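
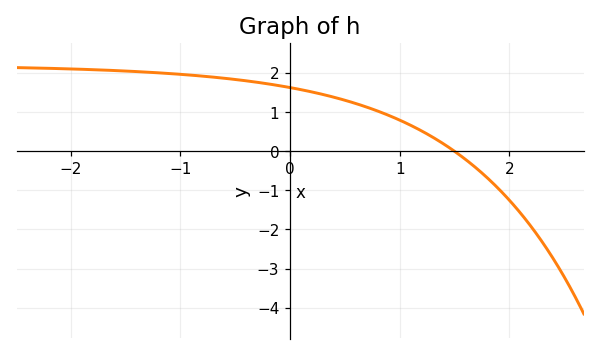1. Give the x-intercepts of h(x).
1.5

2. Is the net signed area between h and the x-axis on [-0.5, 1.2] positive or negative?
positive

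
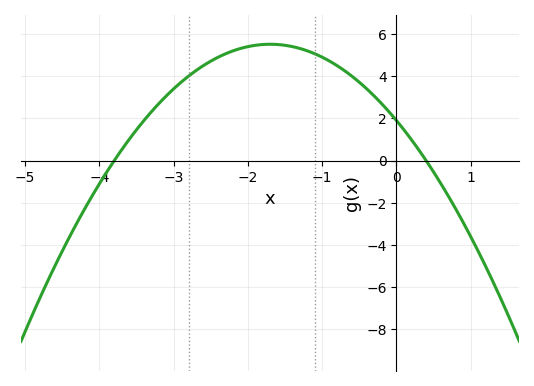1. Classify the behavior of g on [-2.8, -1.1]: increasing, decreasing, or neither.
neither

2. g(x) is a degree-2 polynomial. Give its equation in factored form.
y = -1.25(x + 3.8)(x - 0.4)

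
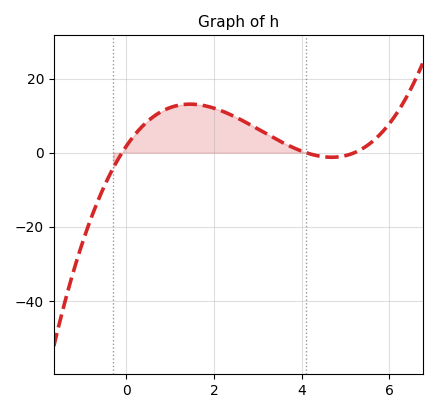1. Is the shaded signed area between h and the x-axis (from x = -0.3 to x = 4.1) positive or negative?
positive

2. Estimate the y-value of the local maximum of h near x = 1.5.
13.1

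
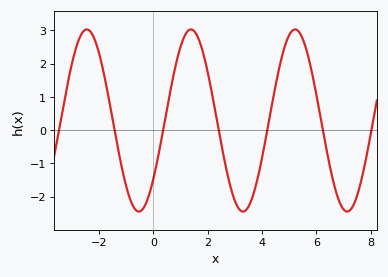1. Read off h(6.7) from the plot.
-1.8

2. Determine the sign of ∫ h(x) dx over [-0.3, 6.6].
positive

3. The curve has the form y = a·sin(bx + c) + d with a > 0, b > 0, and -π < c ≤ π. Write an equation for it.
y = 2.74sin(1.6x - 0.7) + 0.29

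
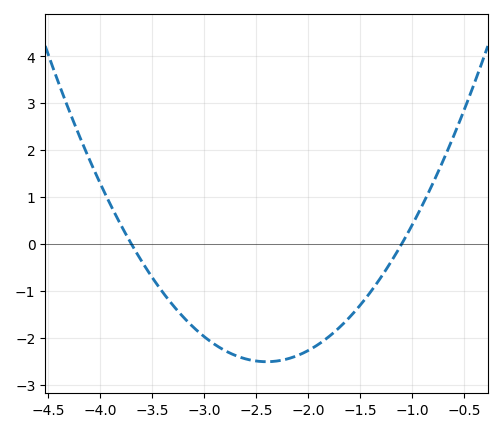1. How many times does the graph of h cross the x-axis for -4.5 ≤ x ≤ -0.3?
2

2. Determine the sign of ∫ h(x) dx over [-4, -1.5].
negative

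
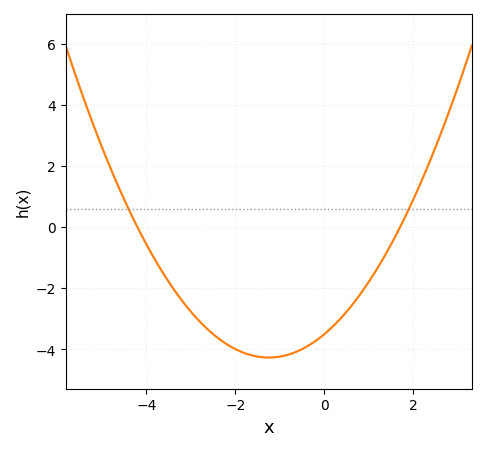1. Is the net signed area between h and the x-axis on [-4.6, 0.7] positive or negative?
negative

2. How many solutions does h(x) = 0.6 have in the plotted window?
2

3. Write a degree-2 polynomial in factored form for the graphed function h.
y = 0.49(x + 4.2)(x - 1.7)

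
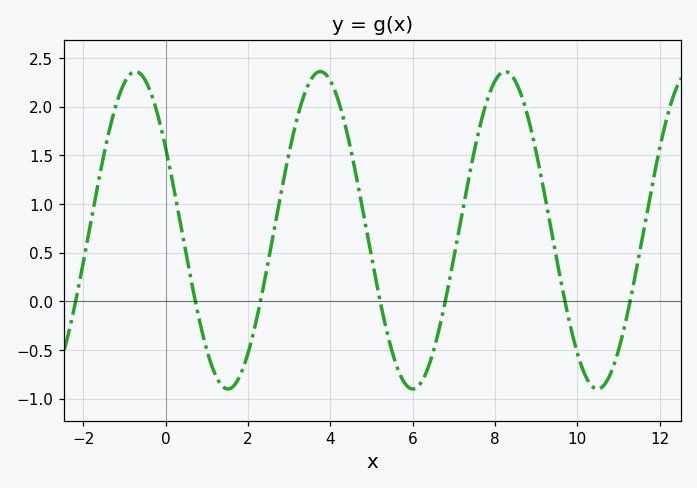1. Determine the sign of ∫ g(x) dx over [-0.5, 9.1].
positive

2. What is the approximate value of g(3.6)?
2.3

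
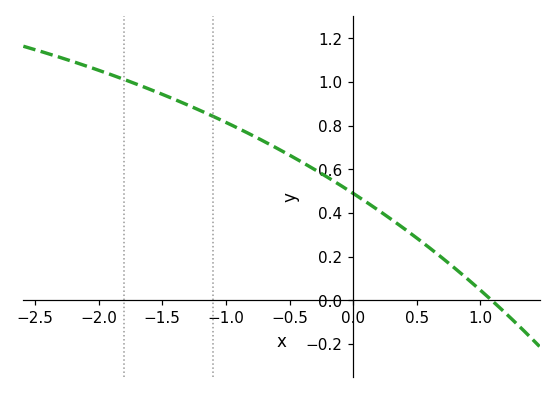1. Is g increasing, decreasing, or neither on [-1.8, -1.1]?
decreasing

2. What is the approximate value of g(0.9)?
0.1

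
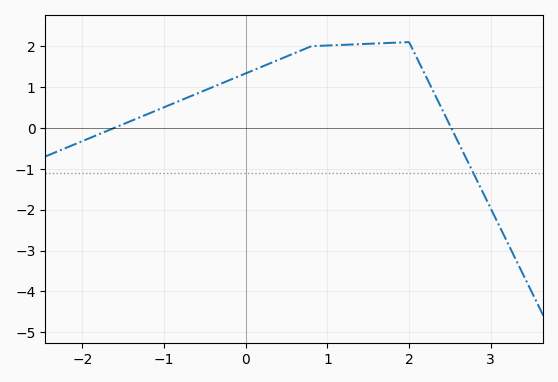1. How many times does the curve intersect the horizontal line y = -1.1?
1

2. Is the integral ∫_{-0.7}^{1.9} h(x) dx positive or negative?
positive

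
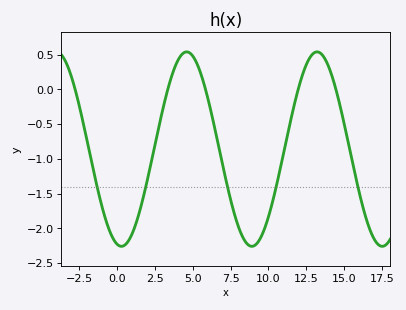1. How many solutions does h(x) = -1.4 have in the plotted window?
5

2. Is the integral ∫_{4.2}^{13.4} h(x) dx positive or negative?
negative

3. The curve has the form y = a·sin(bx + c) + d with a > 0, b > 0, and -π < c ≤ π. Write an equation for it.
y = 1.4sin(0.73x - 1.8) - 0.86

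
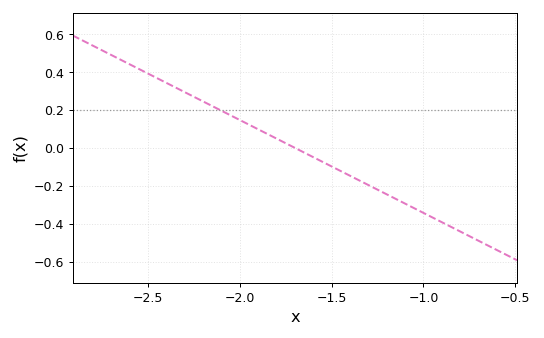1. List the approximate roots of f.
-1.7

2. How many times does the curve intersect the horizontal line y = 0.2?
1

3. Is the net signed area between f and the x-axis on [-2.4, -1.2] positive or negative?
positive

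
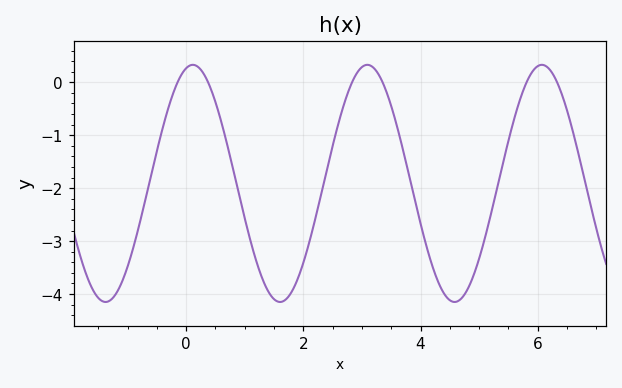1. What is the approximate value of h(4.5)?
-4.1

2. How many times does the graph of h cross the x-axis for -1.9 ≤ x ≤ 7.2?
6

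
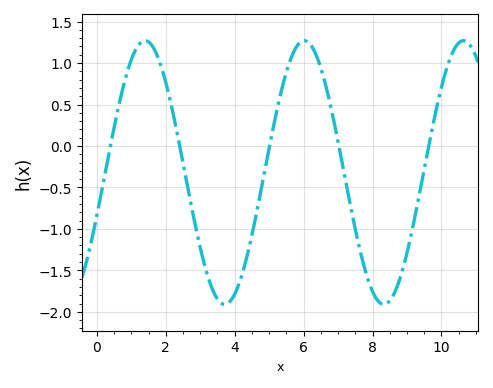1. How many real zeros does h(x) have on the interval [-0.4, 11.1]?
5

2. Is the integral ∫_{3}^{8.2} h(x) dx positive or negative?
negative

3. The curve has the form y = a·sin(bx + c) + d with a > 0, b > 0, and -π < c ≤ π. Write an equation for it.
y = 1.59sin(1.36x - 0.33) - 0.32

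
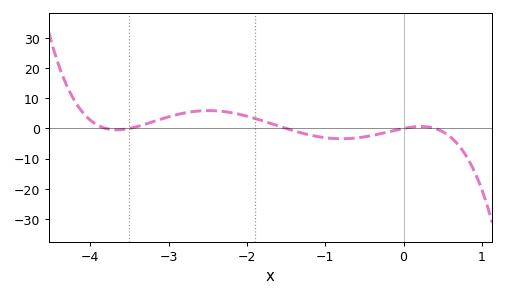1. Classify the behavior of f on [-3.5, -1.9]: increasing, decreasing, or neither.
neither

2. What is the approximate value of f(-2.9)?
4.56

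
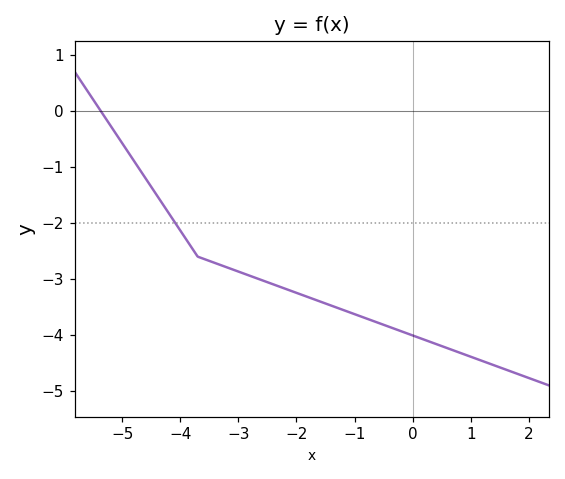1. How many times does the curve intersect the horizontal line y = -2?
1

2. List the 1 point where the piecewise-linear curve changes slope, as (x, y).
(-3.7, -2.6)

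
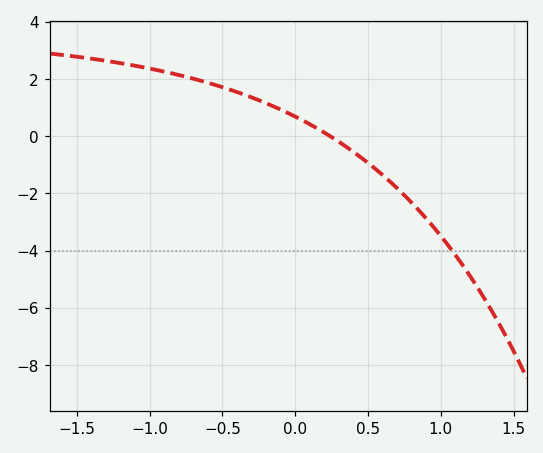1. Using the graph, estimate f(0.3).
-0.2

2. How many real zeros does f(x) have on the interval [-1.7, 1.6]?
1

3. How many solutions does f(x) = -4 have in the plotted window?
1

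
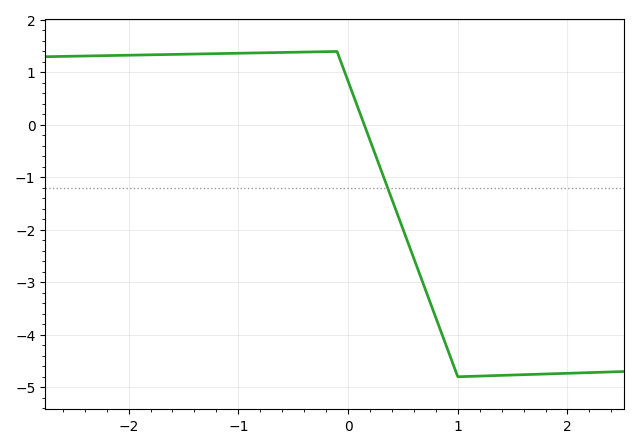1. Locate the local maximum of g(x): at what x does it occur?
-0.101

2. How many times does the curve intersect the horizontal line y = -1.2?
1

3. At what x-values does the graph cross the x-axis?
0.148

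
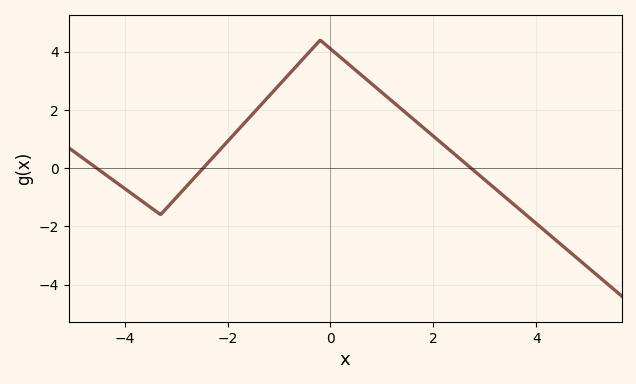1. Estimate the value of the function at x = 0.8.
2.9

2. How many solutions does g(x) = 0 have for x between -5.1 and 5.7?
3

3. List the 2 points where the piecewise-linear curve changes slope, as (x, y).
(-3.3, -1.6); (-0.2, 4.4)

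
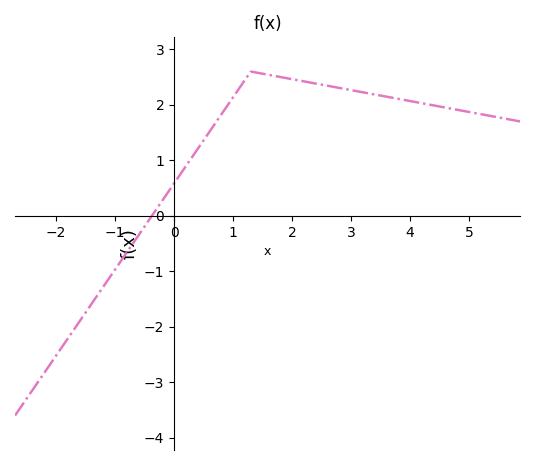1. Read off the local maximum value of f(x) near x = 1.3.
2.6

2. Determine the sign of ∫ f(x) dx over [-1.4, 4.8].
positive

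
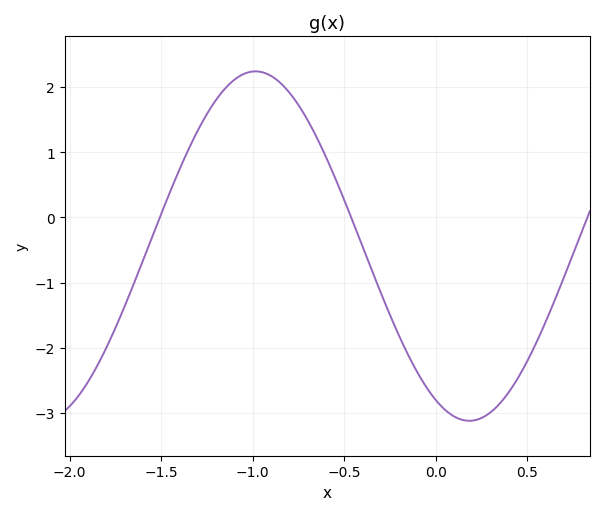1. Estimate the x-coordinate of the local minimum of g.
0.183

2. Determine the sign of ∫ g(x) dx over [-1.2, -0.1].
positive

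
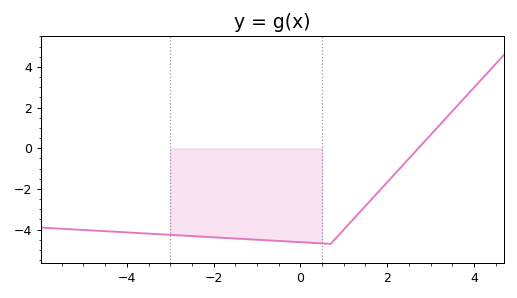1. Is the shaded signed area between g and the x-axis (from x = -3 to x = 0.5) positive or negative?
negative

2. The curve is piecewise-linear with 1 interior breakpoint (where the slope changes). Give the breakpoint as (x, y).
(0.7, -4.7)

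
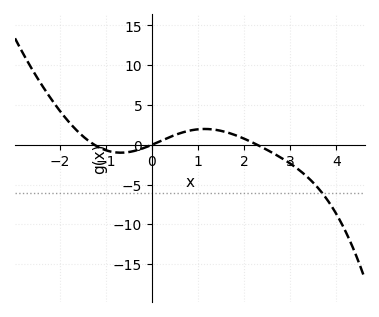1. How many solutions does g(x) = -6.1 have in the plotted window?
1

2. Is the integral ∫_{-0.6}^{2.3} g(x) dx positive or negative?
positive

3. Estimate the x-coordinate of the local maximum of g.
1.14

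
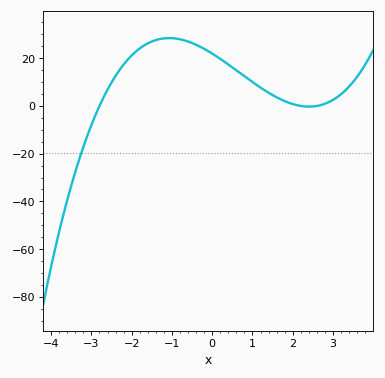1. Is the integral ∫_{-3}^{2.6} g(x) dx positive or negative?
positive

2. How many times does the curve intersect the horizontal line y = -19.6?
1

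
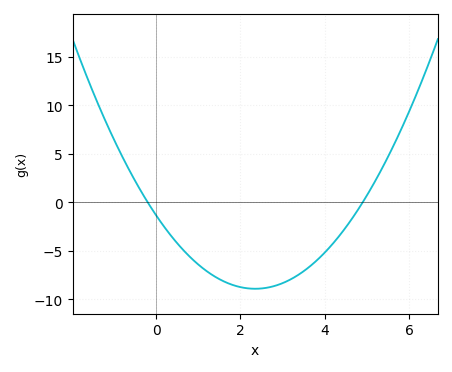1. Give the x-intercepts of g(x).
-0.2, 4.8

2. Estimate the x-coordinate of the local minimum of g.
2.4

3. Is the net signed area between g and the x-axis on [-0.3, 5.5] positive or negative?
negative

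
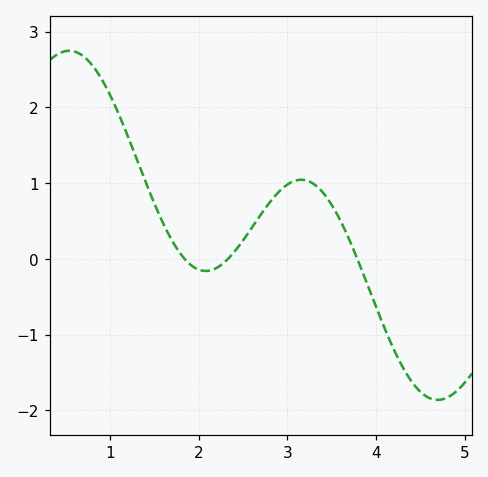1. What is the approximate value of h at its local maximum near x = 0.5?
2.75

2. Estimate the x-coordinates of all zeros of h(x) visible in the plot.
1.84, 2.33, 3.79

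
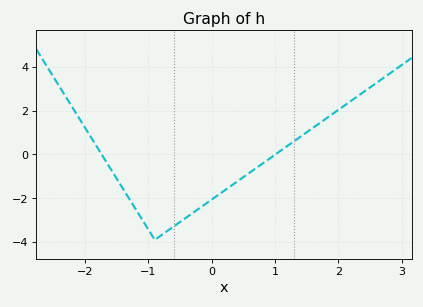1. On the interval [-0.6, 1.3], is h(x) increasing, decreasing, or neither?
increasing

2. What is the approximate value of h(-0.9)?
-4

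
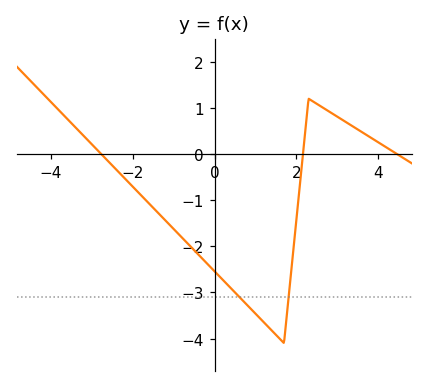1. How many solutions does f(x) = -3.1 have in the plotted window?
2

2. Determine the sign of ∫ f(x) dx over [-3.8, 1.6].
negative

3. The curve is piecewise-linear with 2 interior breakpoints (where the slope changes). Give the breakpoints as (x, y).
(1.7, -4.1); (2.3, 1.2)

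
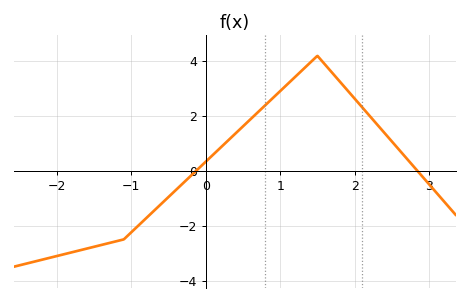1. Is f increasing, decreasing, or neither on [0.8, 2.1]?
neither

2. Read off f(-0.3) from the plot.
-0.4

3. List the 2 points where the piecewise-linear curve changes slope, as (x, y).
(-1.1, -2.5); (1.5, 4.2)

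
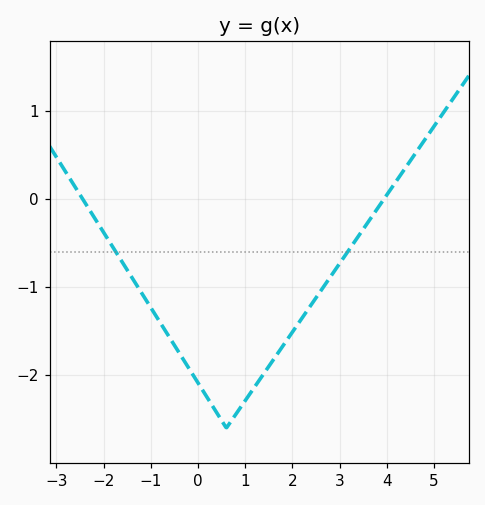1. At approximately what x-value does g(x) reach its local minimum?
0.598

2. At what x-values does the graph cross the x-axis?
-2.44, 3.94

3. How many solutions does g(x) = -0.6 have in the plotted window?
2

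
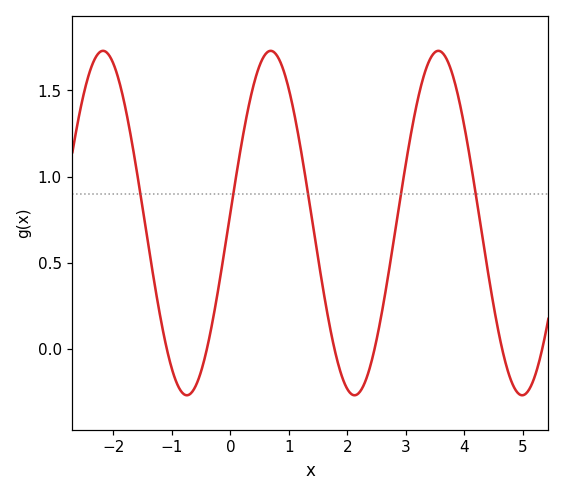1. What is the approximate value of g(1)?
1.5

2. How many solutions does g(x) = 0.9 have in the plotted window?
5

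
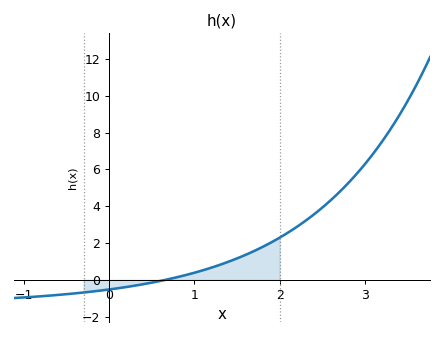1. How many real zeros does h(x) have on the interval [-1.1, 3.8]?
1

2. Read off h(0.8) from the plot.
0.14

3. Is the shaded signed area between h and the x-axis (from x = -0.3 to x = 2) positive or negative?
positive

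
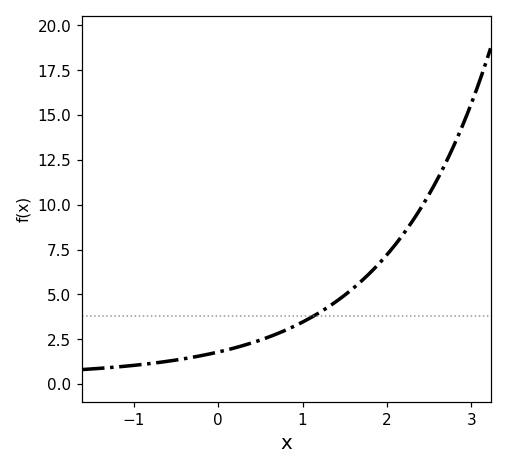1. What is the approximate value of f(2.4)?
10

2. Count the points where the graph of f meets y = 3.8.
1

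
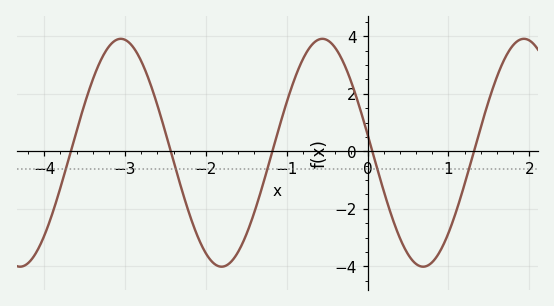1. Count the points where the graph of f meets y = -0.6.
5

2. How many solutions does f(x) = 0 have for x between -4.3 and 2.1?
5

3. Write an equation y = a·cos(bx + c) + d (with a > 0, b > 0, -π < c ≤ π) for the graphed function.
y = 3.96cos(2.5x + 1.4) - 0.05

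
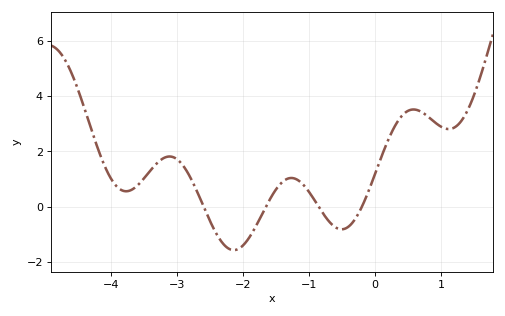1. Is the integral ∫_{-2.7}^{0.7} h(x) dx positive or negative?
positive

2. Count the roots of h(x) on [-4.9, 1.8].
4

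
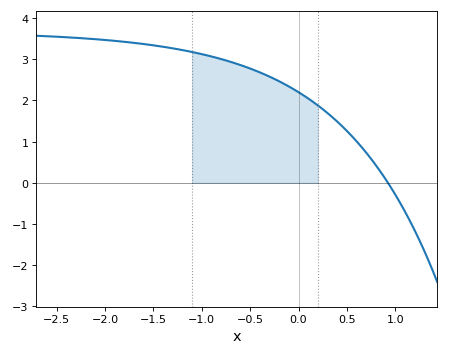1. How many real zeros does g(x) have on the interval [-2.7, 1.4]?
1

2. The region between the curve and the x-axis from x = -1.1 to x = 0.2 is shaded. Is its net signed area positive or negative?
positive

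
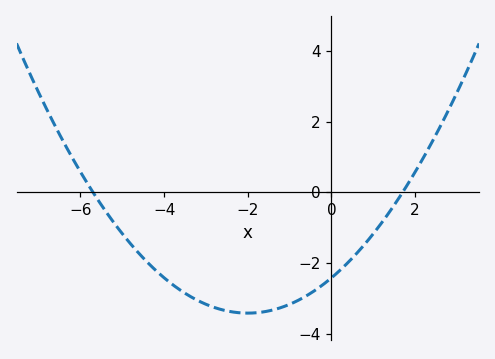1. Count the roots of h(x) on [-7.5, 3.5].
2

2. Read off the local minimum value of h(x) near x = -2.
-3.4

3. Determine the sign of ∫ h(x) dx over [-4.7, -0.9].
negative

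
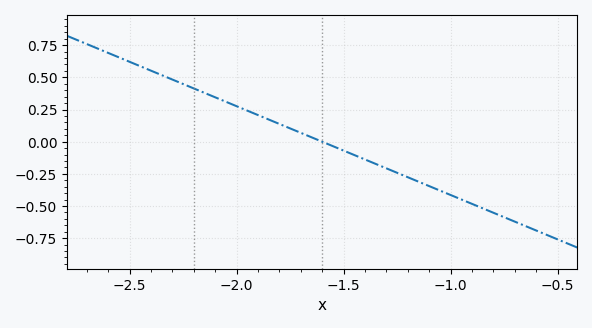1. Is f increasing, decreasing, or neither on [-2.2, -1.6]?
decreasing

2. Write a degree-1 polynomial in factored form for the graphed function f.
y = -0.69(x + 1.6)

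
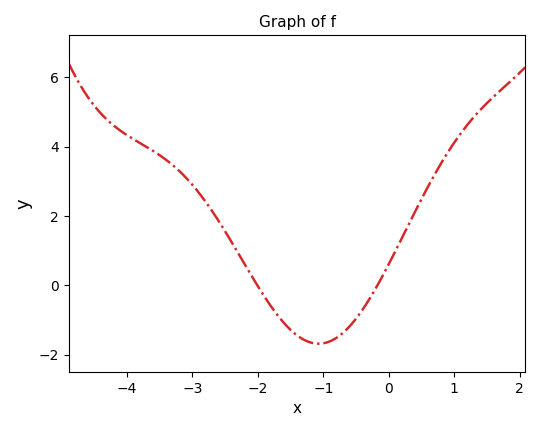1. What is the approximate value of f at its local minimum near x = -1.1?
-1.69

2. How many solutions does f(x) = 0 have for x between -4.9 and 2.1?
2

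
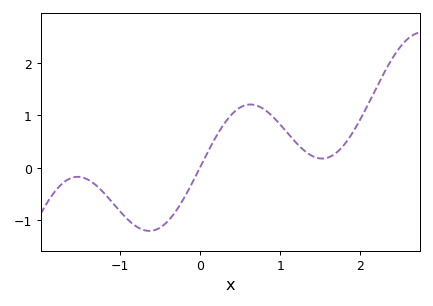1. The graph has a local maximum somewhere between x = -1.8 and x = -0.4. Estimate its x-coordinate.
-1.52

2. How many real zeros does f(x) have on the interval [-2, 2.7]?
1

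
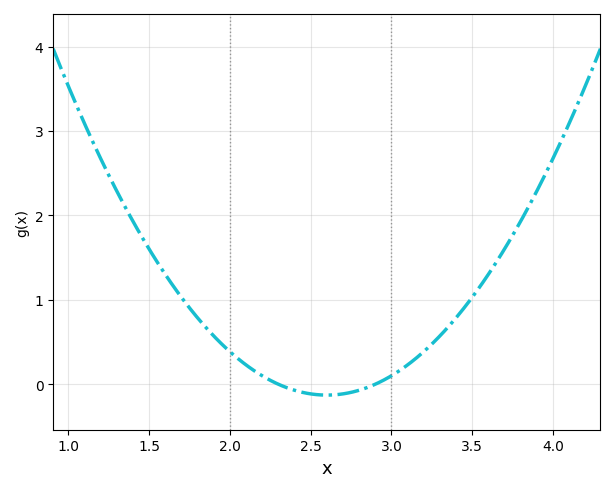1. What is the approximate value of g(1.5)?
1.6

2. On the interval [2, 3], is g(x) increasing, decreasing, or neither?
neither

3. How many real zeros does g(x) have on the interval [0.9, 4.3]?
2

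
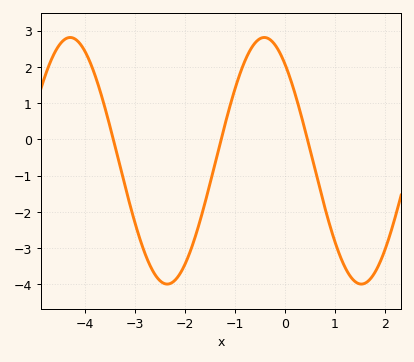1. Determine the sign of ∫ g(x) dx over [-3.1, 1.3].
negative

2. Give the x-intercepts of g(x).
-3.4, -1.3, 0.4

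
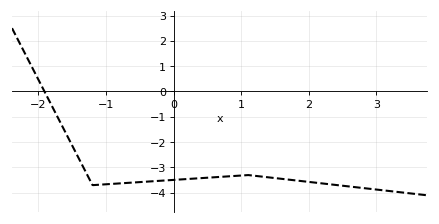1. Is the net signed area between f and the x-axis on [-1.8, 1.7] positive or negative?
negative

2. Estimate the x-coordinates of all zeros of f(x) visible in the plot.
-1.91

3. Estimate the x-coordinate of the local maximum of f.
1.1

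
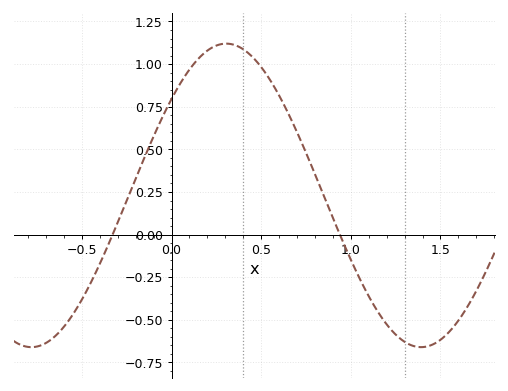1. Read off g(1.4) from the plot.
-0.66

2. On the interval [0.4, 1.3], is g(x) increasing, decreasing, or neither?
decreasing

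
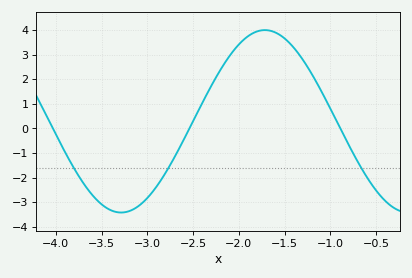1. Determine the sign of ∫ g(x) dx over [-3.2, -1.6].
positive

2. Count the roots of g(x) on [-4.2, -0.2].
3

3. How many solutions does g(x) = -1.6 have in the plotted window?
3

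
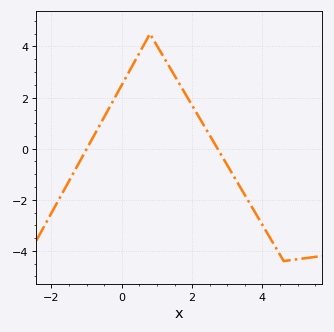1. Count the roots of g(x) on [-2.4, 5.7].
2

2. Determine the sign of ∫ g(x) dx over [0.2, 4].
positive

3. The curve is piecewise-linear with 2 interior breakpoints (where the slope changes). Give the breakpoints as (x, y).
(0.8, 4.5); (4.6, -4.4)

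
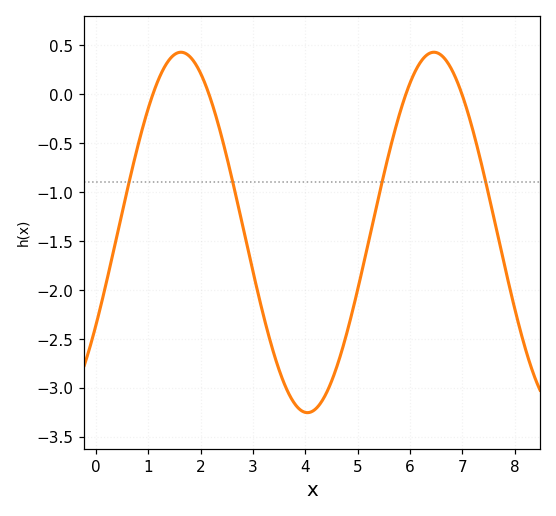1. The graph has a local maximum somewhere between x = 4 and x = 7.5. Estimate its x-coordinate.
6.4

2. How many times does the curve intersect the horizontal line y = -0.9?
4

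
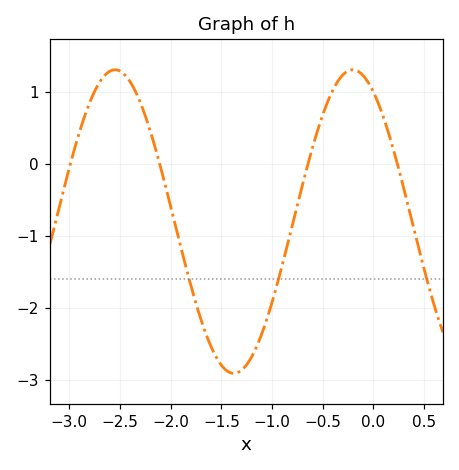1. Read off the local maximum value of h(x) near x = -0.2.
1.31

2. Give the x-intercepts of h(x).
-2.99, -2.11, -0.646, 0.236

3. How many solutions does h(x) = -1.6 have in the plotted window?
3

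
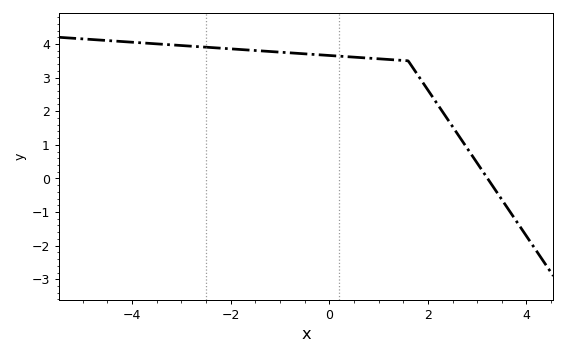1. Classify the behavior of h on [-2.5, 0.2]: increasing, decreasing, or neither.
decreasing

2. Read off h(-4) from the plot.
4.05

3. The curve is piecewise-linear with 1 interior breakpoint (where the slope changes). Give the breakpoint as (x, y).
(1.6, 3.5)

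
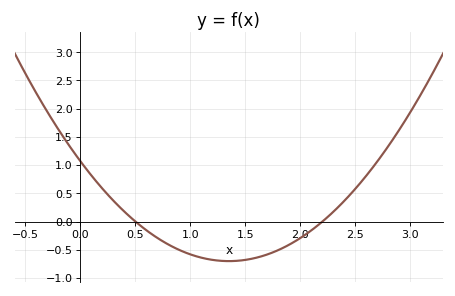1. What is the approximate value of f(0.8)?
-0.4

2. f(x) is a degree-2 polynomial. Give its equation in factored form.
y = 0.97(x - 0.5)(x - 2.2)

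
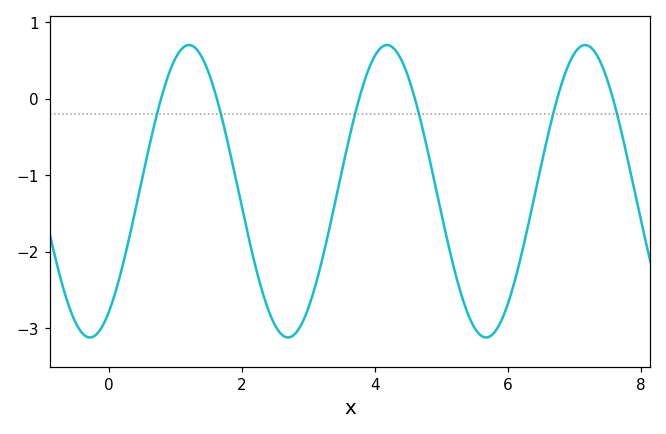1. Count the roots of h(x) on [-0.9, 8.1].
6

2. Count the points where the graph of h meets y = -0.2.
6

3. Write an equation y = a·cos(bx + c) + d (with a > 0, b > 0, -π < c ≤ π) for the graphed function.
y = 1.91cos(2.11x - 2.54) - 1.21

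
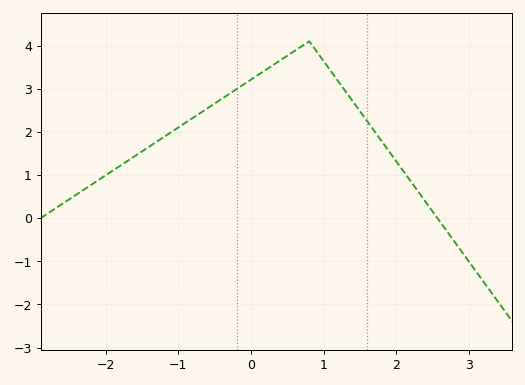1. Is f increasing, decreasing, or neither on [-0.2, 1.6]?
neither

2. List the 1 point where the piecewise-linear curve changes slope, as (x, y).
(0.8, 4.1)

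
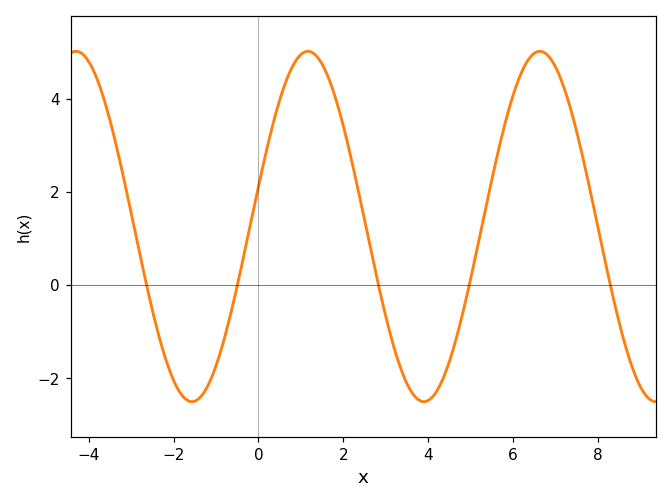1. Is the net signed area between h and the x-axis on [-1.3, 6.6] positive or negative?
positive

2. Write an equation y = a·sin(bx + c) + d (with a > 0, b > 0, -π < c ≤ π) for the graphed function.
y = 3.76sin(1.15x + 0.232) + 1.26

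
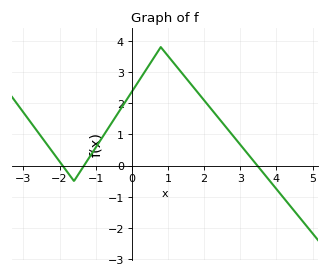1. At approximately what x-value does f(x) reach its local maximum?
0.8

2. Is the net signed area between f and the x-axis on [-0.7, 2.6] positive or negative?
positive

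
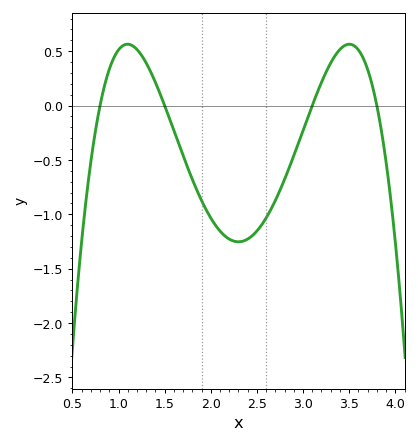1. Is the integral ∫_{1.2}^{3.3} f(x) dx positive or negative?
negative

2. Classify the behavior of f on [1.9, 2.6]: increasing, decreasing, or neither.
neither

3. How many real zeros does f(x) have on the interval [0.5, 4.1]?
4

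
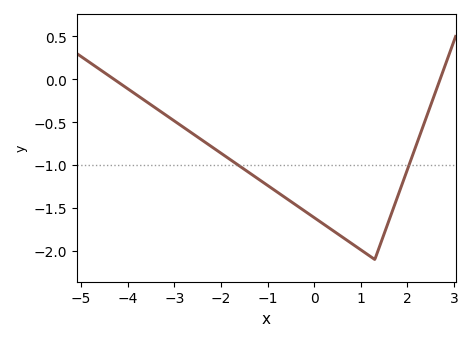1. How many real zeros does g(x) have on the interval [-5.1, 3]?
2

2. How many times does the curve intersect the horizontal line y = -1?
2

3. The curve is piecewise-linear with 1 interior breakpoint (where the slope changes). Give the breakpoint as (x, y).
(1.3, -2.1)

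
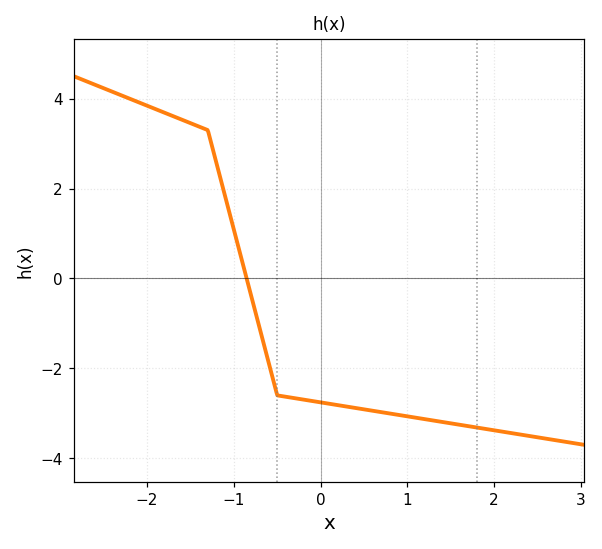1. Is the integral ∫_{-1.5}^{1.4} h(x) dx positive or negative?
negative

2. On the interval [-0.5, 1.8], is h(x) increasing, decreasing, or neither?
decreasing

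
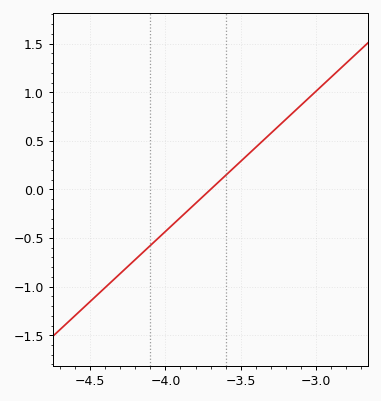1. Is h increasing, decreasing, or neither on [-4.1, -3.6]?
increasing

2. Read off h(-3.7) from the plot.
0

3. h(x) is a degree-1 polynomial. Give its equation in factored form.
y = 1.44(x + 3.7)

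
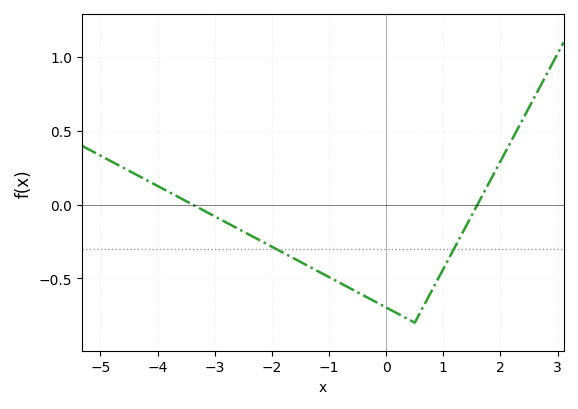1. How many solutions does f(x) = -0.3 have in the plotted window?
2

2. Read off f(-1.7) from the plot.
-0.347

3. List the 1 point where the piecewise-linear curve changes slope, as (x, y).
(0.5, -0.8)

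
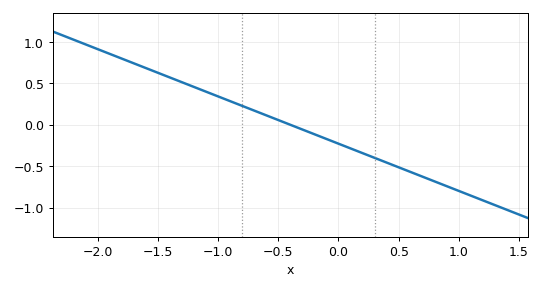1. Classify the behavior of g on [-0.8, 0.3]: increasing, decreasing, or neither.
decreasing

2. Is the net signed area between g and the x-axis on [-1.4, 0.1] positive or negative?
positive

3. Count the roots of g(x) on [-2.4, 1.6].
1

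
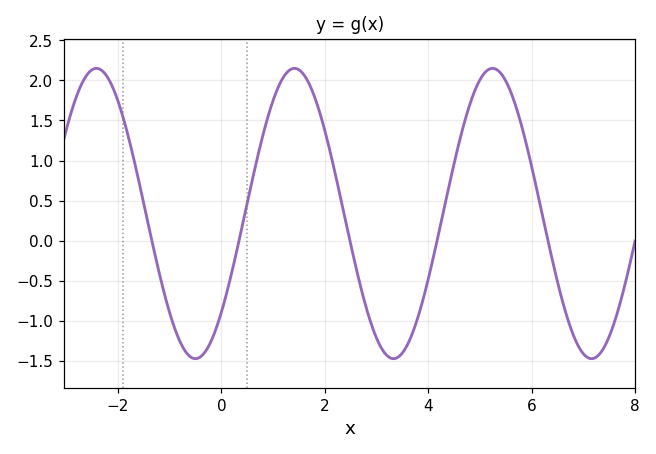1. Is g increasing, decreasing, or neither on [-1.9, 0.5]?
neither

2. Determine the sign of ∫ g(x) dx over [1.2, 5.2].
positive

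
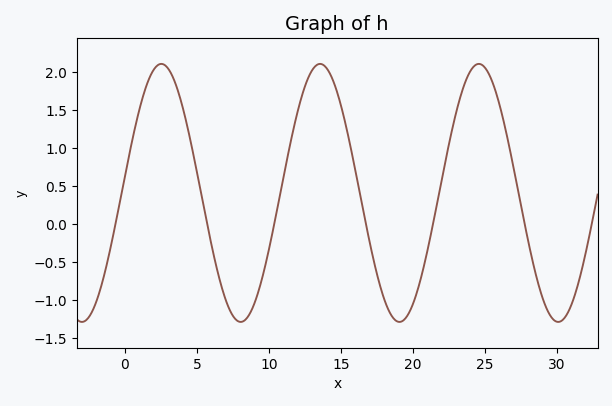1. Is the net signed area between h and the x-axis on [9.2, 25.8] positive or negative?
positive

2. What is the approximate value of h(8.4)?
-1.25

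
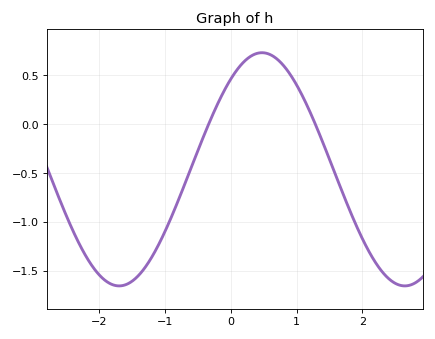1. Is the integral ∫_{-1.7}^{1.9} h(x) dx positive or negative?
negative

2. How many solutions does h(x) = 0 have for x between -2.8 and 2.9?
2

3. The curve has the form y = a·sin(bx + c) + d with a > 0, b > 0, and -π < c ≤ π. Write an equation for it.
y = 1.19sin(1.4x + 0.88) - 0.46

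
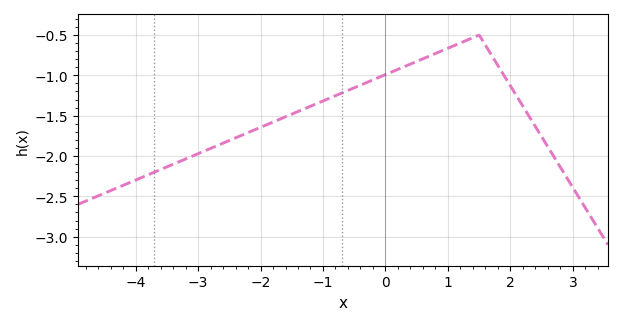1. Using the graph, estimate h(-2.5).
-1.81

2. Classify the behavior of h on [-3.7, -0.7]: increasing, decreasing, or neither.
increasing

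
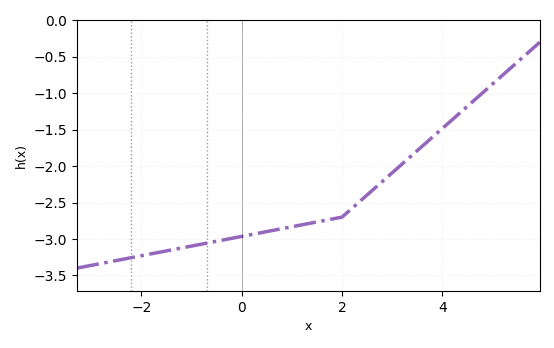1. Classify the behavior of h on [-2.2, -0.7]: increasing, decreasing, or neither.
increasing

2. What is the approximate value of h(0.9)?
-2.85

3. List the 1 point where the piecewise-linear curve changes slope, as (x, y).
(2, -2.7)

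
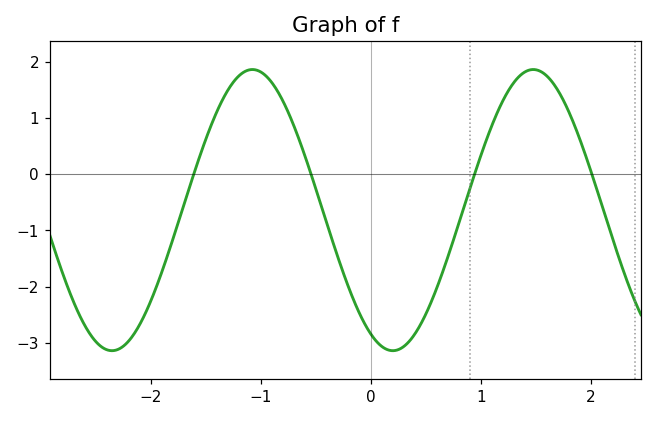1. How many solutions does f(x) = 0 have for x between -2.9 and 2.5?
4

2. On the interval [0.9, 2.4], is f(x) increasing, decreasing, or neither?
neither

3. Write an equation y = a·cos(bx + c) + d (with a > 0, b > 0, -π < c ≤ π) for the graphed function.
y = 2.5cos(2.46x + 2.65) - 0.64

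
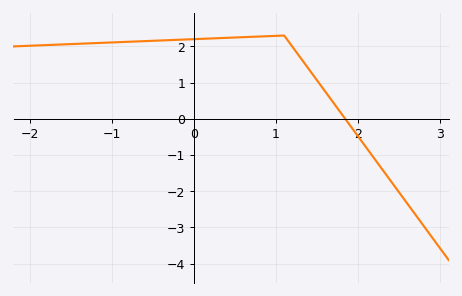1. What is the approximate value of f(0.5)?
2.25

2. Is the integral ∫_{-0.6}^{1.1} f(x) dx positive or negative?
positive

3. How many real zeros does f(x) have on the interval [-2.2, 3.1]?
1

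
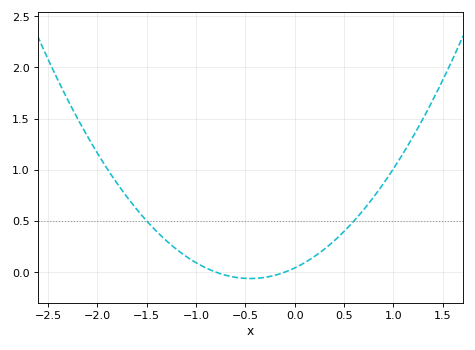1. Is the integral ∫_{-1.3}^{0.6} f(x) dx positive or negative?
positive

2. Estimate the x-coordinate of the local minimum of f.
-0.45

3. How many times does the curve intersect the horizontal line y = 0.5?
2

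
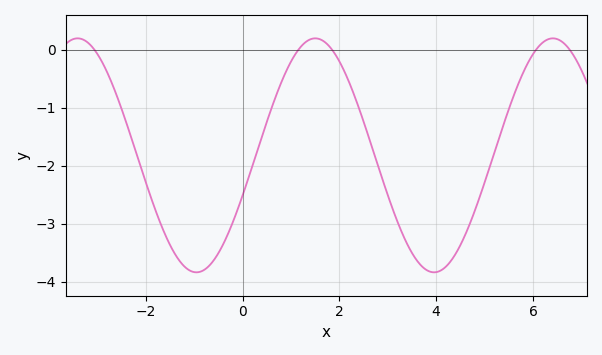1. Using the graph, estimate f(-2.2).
-1.77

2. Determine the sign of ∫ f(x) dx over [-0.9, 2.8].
negative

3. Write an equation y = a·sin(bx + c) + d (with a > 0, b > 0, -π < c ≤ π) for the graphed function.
y = 2.02sin(1.28x - 0.352) - 1.82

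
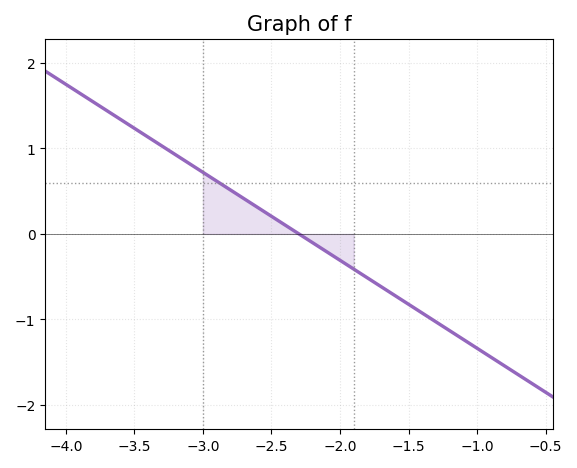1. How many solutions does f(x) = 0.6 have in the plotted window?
1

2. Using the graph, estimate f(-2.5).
0.206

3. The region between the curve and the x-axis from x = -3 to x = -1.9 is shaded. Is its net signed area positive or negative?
positive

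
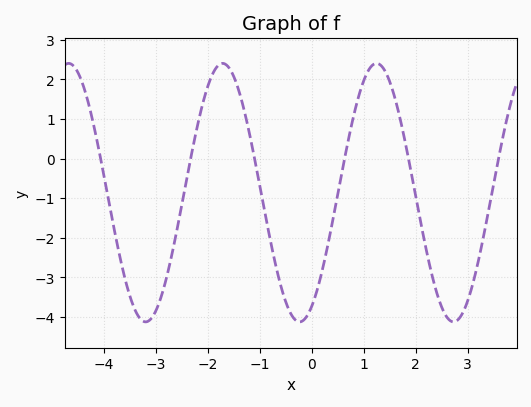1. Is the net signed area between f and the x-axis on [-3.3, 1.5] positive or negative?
negative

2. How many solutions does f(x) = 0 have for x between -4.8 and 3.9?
6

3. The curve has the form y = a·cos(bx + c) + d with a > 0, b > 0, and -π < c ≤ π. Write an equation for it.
y = 3.26cos(2.12x - 2.64) - 0.86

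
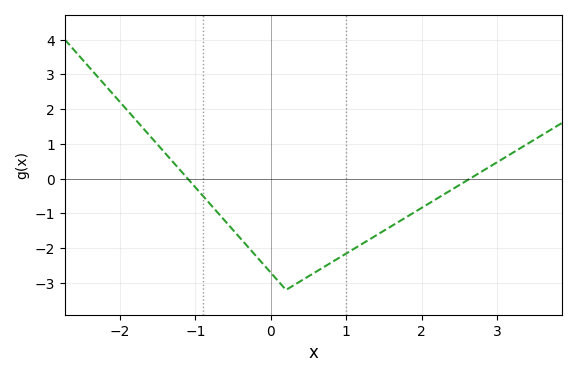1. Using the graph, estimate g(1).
-2.15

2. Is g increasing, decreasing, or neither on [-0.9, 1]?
neither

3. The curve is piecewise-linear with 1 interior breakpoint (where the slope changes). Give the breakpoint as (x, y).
(0.2, -3.2)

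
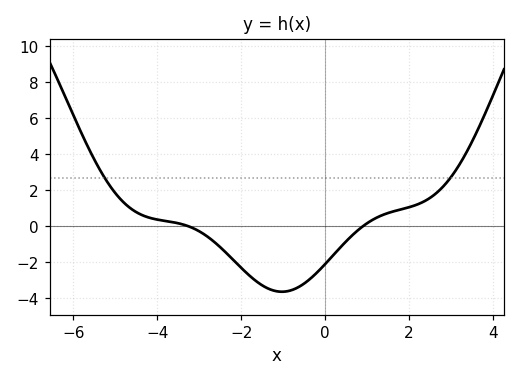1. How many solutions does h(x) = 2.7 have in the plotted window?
2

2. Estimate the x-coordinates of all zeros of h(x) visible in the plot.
-3.26, 0.903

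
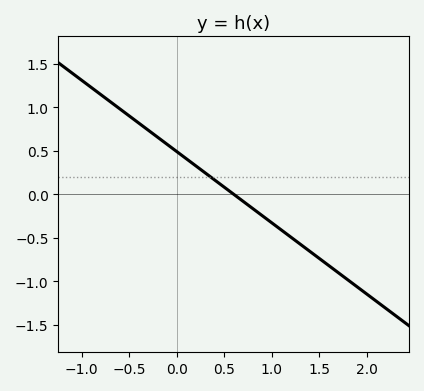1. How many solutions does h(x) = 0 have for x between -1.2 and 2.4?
1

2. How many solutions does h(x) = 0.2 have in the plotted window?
1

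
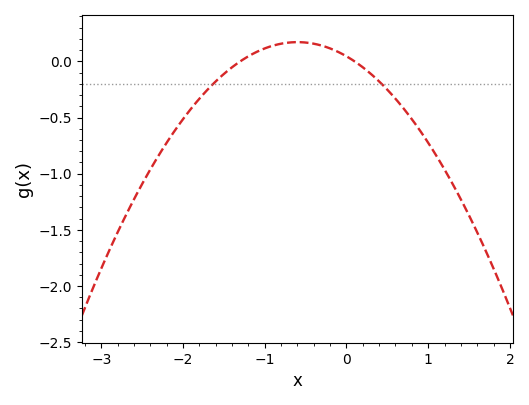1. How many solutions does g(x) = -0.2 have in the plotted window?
2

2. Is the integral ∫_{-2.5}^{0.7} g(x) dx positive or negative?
negative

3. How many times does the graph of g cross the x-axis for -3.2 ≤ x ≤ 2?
2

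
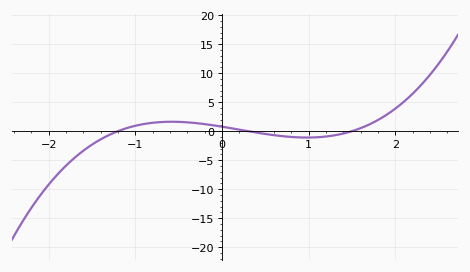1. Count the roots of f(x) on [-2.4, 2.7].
3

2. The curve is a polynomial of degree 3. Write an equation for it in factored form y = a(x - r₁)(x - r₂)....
y = 1.43(x + 1.2)(x - 0.3)(x - 1.5)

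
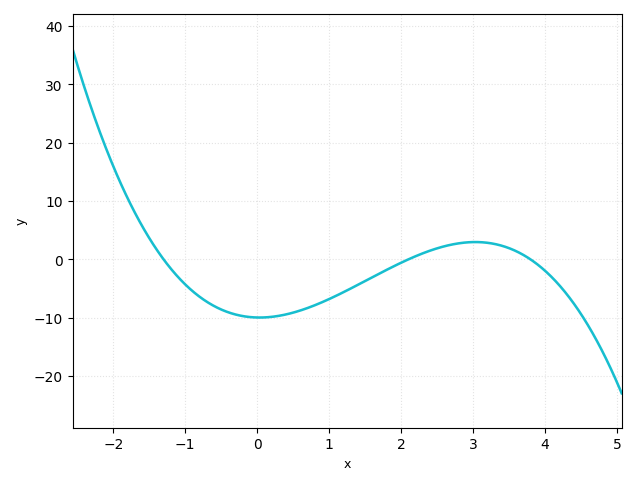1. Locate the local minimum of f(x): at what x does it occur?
0.033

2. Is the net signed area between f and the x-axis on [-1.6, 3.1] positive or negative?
negative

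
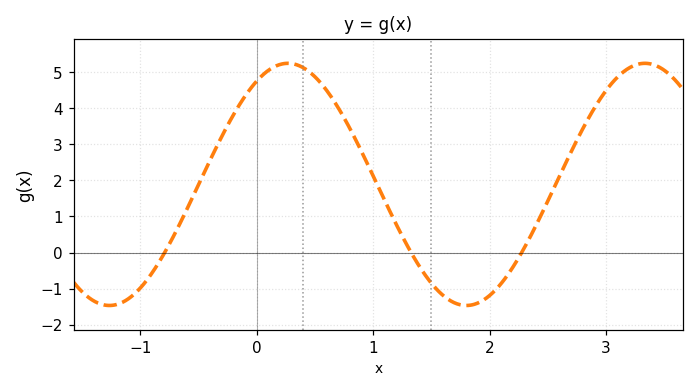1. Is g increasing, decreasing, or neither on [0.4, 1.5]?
decreasing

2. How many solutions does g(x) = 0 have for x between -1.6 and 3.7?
3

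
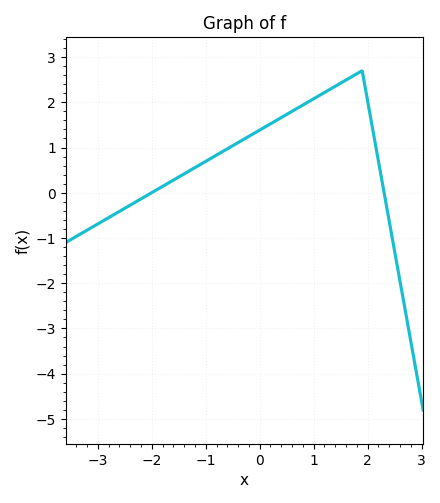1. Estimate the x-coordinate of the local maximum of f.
1.9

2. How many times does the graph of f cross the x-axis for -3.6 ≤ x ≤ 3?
2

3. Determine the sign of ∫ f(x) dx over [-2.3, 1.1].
positive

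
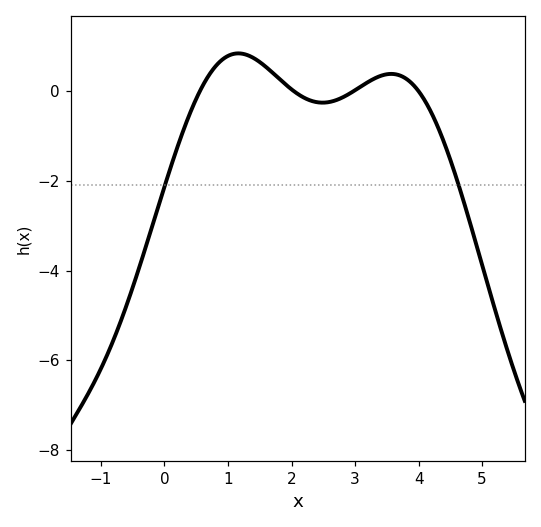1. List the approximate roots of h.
0.558, 2.03, 2.98, 4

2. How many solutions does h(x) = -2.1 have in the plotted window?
2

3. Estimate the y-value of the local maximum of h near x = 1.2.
0.839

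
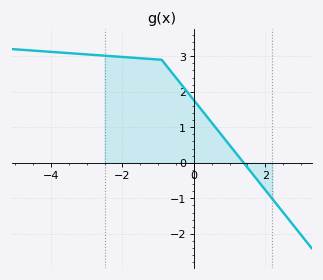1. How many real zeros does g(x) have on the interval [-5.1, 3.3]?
1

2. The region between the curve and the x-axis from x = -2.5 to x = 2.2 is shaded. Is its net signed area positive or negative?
positive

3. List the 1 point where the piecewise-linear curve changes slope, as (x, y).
(-0.9, 2.9)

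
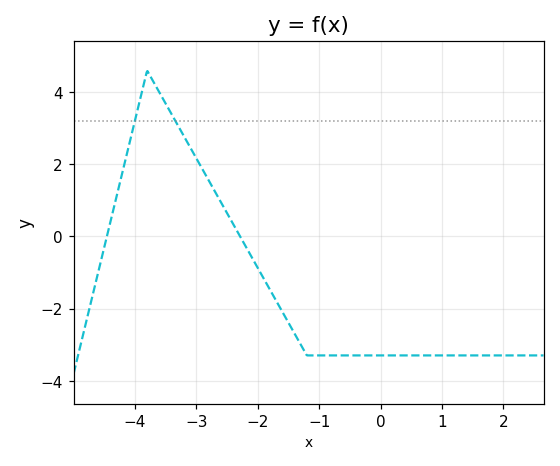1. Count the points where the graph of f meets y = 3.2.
2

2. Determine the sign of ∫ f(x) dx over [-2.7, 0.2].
negative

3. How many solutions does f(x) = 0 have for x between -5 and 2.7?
2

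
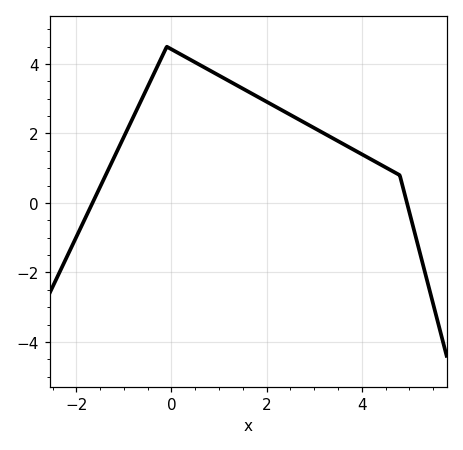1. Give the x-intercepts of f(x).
-1.66, 4.95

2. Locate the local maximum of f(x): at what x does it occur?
-0.101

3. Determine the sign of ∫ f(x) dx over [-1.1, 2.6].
positive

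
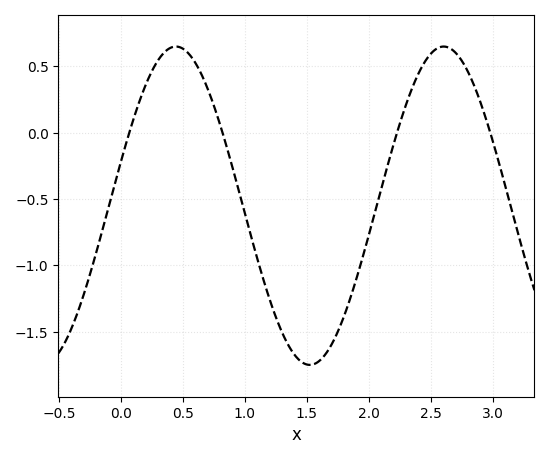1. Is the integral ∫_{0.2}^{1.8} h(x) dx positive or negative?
negative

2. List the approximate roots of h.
0.1, 0.8, 2.2, 3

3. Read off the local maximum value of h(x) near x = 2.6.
0.65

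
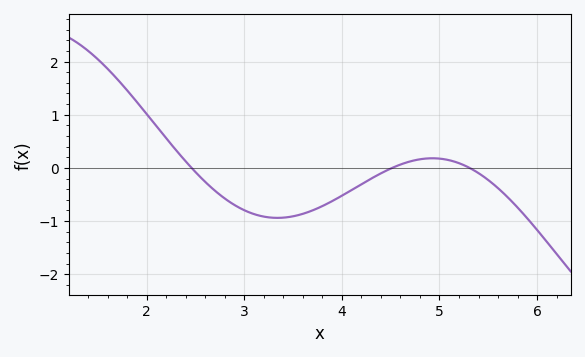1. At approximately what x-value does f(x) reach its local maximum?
4.93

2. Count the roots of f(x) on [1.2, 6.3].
3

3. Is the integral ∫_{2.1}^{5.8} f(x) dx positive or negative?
negative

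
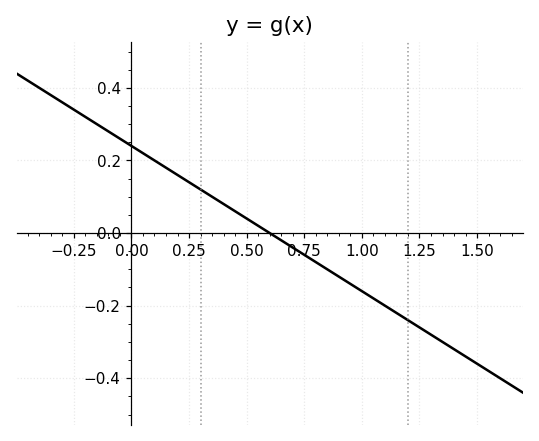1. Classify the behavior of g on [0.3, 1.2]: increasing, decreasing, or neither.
decreasing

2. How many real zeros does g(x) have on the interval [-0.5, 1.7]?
1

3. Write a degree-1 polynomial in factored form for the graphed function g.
y = -0.4(x - 0.6)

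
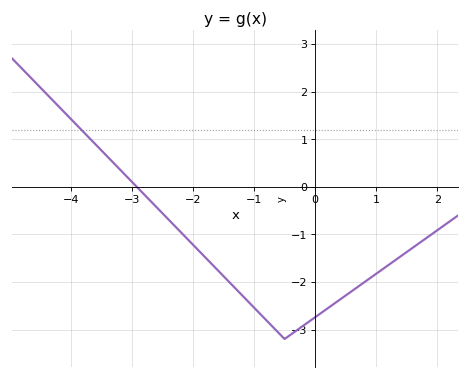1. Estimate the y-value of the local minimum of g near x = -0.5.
-3.2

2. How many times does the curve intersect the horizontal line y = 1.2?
1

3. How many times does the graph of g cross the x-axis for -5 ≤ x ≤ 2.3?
1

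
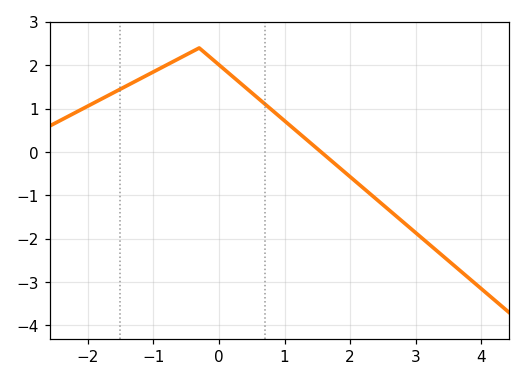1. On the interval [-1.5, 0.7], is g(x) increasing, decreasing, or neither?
neither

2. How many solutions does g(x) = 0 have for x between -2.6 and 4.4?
1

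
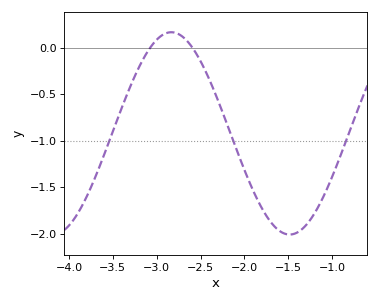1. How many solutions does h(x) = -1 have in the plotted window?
3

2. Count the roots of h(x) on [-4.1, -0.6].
2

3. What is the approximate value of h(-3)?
0.1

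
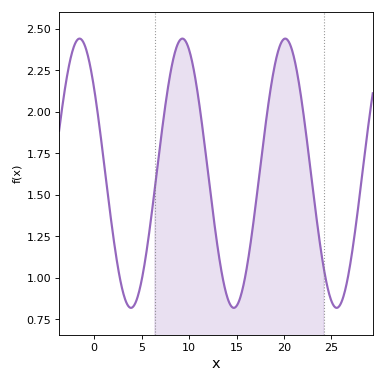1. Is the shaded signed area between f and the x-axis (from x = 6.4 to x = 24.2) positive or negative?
positive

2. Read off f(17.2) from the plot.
1.52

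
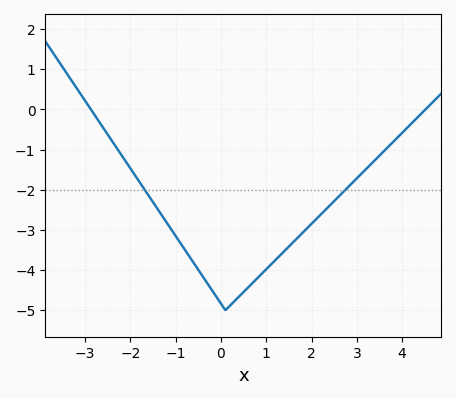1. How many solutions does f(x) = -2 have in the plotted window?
2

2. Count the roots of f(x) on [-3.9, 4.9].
2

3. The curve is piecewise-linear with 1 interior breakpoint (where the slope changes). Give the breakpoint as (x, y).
(0.1, -5)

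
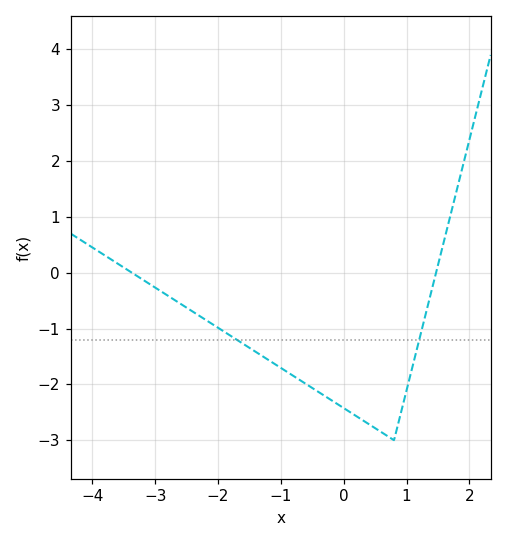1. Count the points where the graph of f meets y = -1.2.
2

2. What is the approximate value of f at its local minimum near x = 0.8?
-3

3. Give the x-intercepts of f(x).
-3.4, 1.5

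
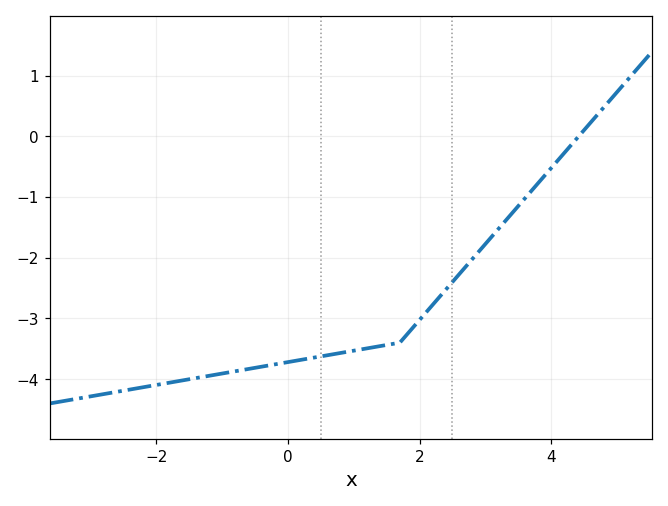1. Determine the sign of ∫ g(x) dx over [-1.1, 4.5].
negative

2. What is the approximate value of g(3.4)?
-1.3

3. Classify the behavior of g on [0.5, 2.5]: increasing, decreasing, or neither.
increasing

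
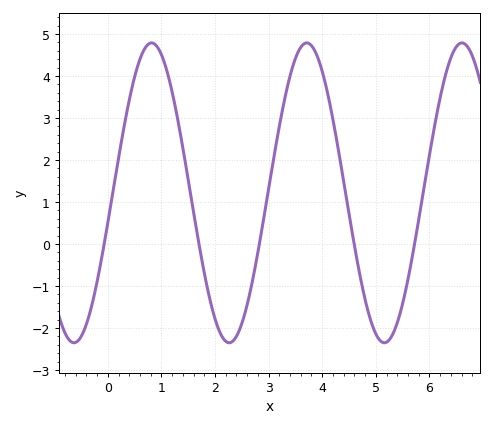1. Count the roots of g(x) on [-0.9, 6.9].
5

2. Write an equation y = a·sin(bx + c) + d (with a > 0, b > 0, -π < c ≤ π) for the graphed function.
y = 3.57sin(2.2x - 0.2) + 1.22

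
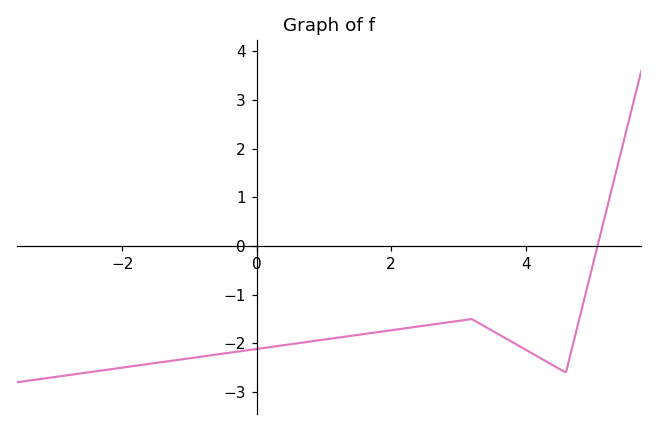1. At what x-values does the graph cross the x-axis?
5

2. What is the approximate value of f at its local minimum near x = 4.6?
-2.6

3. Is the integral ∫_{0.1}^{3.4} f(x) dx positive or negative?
negative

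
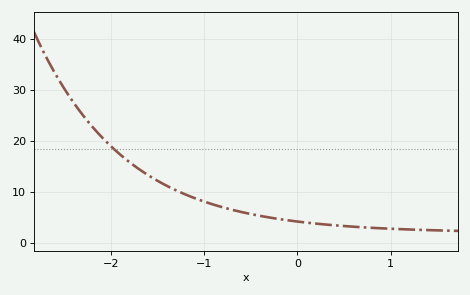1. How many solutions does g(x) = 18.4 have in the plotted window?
1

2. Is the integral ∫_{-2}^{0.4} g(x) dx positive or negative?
positive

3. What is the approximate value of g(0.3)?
3.6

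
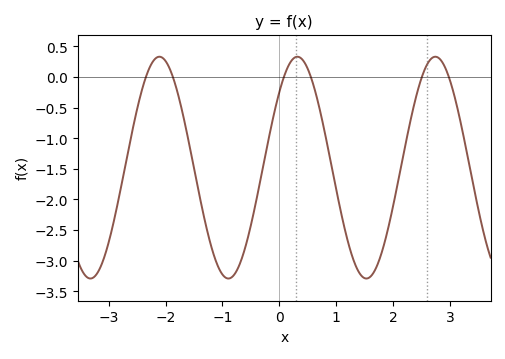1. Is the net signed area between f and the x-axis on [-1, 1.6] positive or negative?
negative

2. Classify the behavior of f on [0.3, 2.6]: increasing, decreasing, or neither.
neither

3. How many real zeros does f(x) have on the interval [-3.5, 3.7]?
6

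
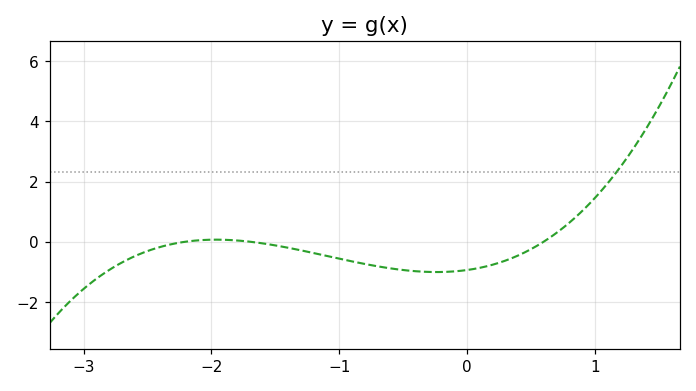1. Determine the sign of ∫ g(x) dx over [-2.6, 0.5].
negative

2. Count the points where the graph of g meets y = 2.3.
1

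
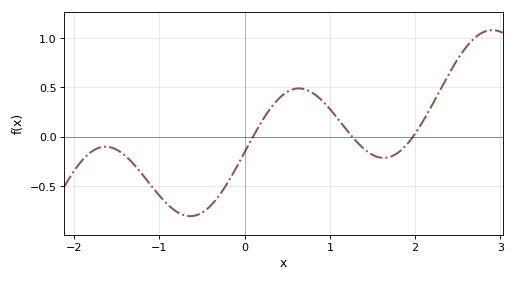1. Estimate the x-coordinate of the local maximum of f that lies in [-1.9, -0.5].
-1.6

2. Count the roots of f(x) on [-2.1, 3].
3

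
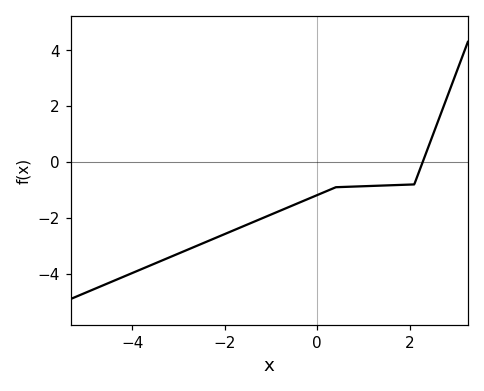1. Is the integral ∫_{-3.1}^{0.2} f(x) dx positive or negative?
negative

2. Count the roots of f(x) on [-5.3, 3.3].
1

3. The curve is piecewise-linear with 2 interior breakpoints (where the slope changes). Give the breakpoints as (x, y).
(0.4, -0.9); (2.1, -0.8)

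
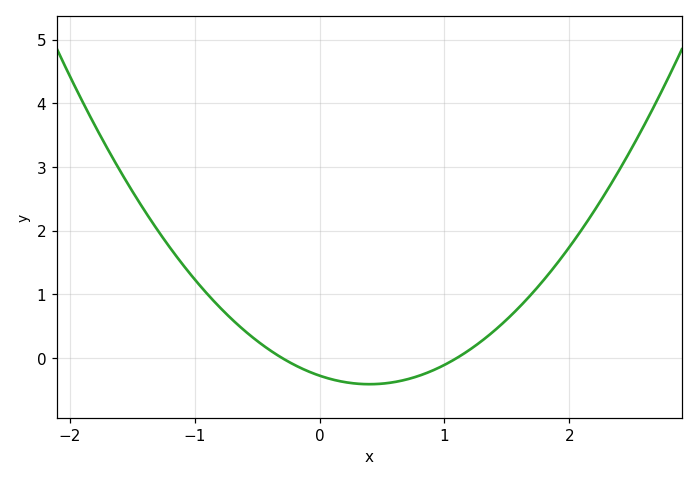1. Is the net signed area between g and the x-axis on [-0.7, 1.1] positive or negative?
negative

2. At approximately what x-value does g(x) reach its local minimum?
0.4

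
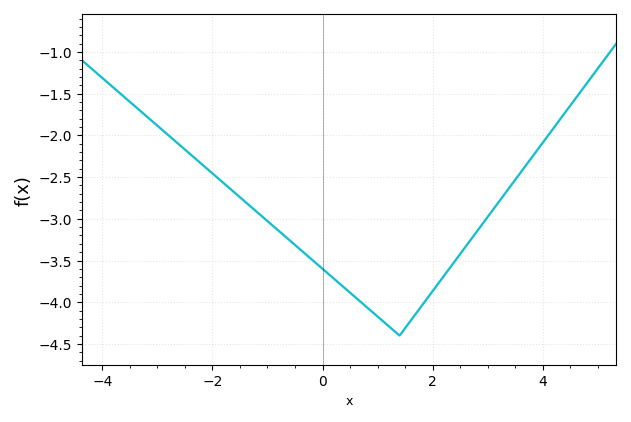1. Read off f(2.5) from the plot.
-3.42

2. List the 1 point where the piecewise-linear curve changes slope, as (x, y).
(1.4, -4.4)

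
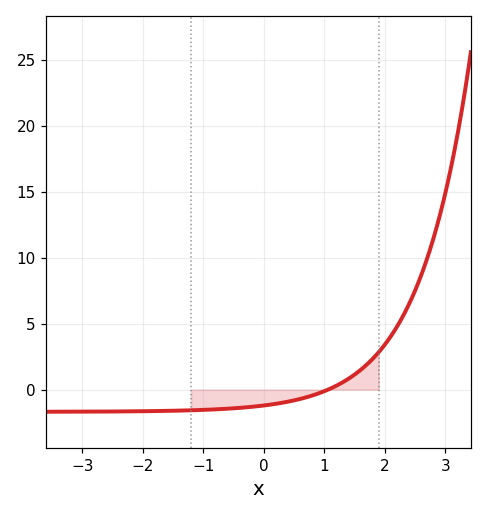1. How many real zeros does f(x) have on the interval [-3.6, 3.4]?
1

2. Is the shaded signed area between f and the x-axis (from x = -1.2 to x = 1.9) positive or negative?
negative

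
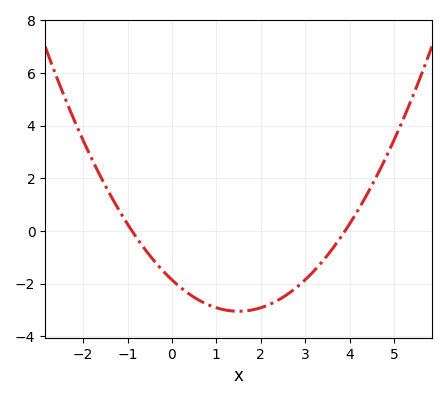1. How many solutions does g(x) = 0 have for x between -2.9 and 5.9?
2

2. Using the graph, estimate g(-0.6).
-0.716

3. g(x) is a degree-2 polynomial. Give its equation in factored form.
y = 0.53(x + 0.9)(x - 3.9)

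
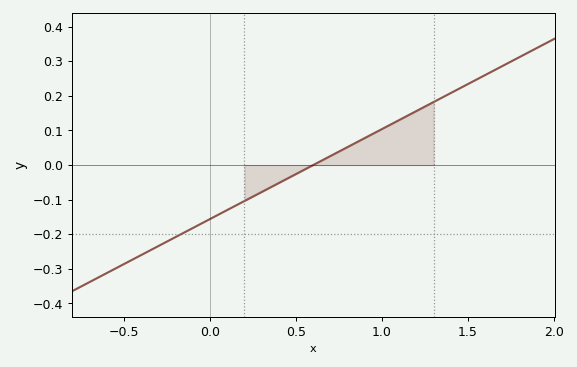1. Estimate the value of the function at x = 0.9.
0.08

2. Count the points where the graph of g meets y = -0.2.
1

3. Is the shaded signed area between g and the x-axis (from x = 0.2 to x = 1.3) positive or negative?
positive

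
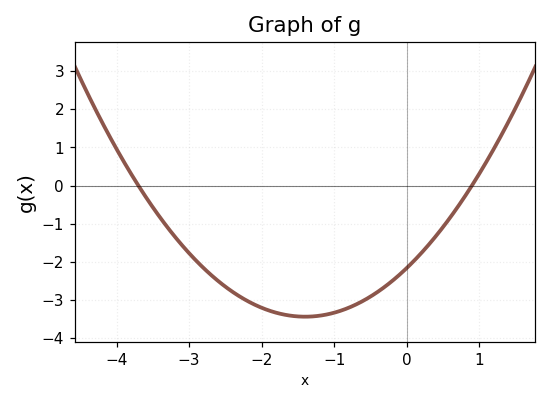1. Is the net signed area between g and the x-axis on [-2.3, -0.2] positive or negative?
negative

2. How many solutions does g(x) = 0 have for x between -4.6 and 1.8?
2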